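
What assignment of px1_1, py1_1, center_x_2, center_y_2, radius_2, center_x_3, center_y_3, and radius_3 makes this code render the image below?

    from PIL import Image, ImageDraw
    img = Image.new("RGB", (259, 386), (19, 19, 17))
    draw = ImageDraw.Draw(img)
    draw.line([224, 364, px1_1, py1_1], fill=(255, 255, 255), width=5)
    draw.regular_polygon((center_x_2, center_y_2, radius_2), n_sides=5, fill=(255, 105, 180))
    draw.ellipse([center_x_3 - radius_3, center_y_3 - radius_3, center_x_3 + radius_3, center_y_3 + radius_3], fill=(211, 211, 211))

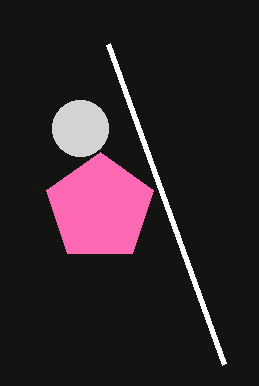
px1_1 = 108
py1_1 = 44
center_x_2 = 100
center_y_2 = 208
radius_2 = 56
center_x_3 = 80
center_y_3 = 128
radius_3 = 28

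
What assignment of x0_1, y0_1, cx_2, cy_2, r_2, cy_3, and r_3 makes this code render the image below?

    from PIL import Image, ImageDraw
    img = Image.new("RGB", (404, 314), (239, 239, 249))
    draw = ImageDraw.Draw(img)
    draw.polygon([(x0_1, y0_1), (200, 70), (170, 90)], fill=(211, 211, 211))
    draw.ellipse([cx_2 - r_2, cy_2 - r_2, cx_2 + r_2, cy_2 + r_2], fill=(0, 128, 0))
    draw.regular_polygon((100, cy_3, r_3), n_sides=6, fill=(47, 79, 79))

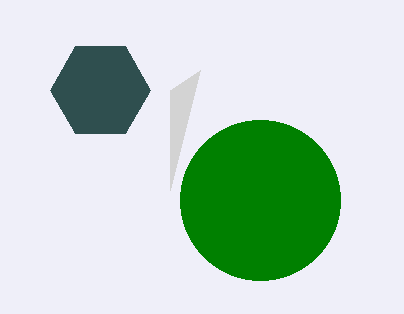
x0_1 = 170
y0_1 = 190
cx_2 = 260
cy_2 = 200
r_2 = 80
cy_3 = 90
r_3 = 50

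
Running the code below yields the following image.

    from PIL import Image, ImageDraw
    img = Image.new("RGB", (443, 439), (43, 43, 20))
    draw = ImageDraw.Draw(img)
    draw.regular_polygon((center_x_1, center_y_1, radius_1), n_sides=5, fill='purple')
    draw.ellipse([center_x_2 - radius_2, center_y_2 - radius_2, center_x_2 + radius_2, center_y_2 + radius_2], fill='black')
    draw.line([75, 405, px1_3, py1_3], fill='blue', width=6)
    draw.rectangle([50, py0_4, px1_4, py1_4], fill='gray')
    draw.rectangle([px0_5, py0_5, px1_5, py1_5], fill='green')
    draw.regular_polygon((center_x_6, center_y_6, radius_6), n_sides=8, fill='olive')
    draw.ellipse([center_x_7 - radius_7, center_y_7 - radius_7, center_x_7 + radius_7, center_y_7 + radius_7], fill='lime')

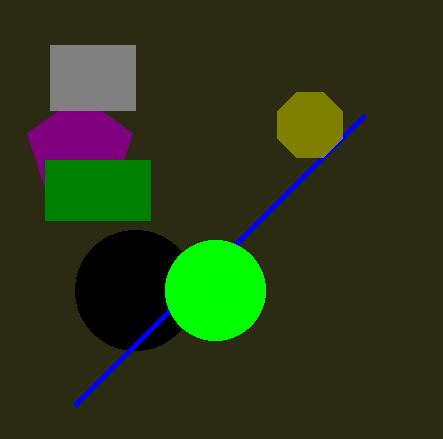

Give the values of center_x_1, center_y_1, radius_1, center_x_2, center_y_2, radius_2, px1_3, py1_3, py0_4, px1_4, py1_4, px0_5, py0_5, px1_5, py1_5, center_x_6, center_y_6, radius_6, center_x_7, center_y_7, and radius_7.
center_x_1 = 80; center_y_1 = 150; radius_1 = 55; center_x_2 = 135; center_y_2 = 290; radius_2 = 60; px1_3 = 365; py1_3 = 115; py0_4 = 45; px1_4 = 135; py1_4 = 110; px0_5 = 45; py0_5 = 160; px1_5 = 150; py1_5 = 220; center_x_6 = 310; center_y_6 = 125; radius_6 = 35; center_x_7 = 215; center_y_7 = 290; radius_7 = 50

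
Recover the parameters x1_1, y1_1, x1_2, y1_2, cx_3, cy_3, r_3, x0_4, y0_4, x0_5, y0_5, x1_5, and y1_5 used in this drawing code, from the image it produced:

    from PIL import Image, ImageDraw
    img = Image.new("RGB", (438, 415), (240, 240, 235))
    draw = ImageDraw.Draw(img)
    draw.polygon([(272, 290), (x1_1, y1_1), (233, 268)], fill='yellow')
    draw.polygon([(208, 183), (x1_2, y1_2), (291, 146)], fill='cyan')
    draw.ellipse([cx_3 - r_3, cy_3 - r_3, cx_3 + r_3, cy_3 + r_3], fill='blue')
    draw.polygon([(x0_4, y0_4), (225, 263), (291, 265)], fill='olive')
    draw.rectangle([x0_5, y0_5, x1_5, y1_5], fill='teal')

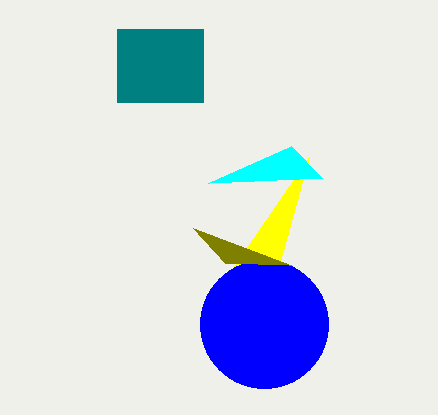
x1_1 = 309; y1_1 = 157; x1_2 = 322; y1_2 = 178; cx_3 = 264; cy_3 = 324; r_3 = 64; x0_4 = 193; y0_4 = 228; x0_5 = 117; y0_5 = 29; x1_5 = 203; y1_5 = 102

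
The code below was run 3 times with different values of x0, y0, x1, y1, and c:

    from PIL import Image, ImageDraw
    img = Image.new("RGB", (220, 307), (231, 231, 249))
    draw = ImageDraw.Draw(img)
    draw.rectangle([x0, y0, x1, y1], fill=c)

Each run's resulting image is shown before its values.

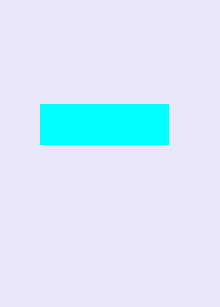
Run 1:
x0 = 40
y0 = 104
x1 = 168
y1 = 144
c = 'cyan'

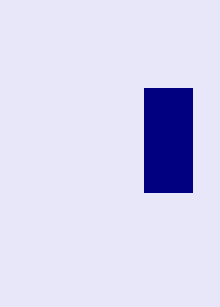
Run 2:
x0 = 144, y0 = 88, x1 = 192, y1 = 192, c = 'navy'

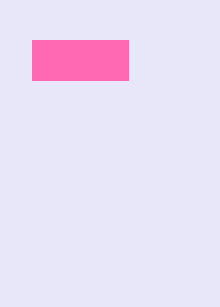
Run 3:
x0 = 32; y0 = 40; x1 = 128; y1 = 80; c = 'hotpink'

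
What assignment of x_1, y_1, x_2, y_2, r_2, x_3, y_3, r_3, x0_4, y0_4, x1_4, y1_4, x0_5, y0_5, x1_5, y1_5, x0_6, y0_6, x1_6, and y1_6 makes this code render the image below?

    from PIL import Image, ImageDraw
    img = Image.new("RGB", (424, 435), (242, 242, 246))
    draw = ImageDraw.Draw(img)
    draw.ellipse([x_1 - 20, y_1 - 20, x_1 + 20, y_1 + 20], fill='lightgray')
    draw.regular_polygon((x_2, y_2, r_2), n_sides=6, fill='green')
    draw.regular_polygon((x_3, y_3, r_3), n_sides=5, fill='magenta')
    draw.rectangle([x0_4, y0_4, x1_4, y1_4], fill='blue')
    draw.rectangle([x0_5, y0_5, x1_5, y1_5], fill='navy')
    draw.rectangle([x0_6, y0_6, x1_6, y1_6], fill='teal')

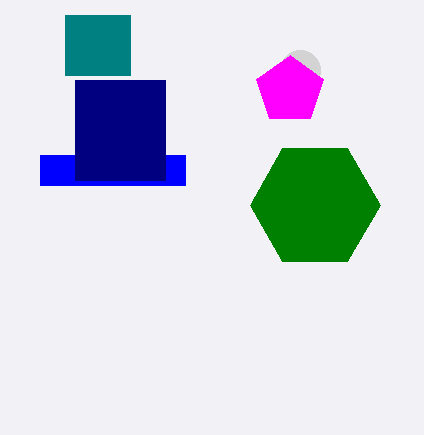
x_1 = 300
y_1 = 70
x_2 = 315
y_2 = 205
r_2 = 65
x_3 = 290
y_3 = 90
r_3 = 35
x0_4 = 40
y0_4 = 155
x1_4 = 185
y1_4 = 185
x0_5 = 75
y0_5 = 80
x1_5 = 165
y1_5 = 180
x0_6 = 65
y0_6 = 15
x1_6 = 130
y1_6 = 75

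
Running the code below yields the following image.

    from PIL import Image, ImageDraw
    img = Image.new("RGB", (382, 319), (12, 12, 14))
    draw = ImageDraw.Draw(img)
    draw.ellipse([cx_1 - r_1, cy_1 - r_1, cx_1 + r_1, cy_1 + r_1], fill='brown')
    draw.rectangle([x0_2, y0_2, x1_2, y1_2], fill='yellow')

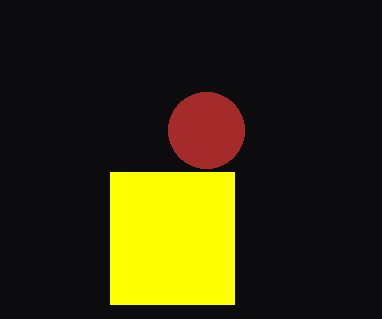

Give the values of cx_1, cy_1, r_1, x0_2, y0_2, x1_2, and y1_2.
cx_1 = 206
cy_1 = 130
r_1 = 38
x0_2 = 110
y0_2 = 172
x1_2 = 234
y1_2 = 304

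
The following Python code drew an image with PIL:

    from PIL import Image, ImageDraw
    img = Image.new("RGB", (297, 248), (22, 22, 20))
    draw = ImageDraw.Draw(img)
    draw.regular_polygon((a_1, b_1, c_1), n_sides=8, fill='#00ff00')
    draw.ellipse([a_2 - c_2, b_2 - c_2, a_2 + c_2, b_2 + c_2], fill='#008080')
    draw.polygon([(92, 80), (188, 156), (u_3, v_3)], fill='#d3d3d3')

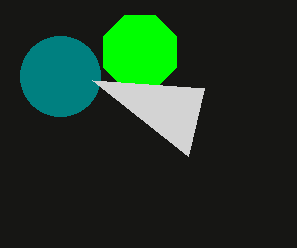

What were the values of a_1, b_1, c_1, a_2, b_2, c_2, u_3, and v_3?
a_1 = 140, b_1 = 52, c_1 = 40, a_2 = 60, b_2 = 76, c_2 = 40, u_3 = 204, v_3 = 88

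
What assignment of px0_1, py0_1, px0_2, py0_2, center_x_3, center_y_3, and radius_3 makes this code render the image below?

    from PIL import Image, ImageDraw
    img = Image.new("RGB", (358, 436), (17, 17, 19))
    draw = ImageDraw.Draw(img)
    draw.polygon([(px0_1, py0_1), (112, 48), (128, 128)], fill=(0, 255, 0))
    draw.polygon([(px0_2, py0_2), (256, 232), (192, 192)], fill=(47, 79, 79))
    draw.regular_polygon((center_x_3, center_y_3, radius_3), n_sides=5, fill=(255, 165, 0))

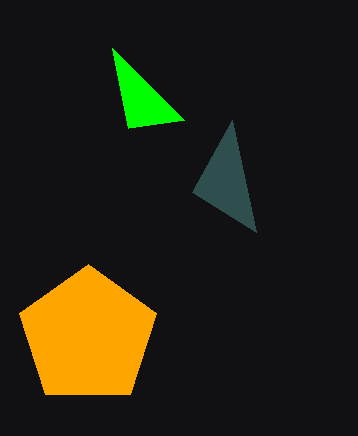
px0_1 = 184, py0_1 = 120, px0_2 = 232, py0_2 = 120, center_x_3 = 88, center_y_3 = 336, radius_3 = 72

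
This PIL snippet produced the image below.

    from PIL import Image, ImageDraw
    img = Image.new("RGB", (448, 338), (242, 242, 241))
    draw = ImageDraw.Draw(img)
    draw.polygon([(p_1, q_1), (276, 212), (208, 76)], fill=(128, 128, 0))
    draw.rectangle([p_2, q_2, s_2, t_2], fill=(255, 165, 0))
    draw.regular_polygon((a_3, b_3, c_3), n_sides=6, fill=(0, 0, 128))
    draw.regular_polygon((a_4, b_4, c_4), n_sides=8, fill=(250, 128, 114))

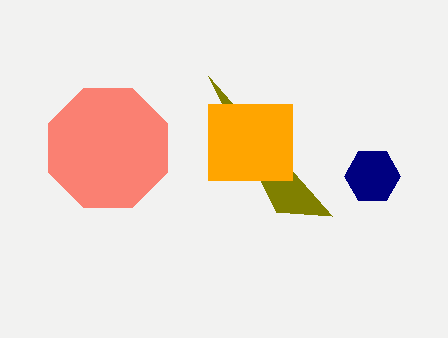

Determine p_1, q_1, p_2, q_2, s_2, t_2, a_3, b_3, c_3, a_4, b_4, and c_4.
p_1 = 332, q_1 = 216, p_2 = 208, q_2 = 104, s_2 = 292, t_2 = 180, a_3 = 372, b_3 = 176, c_3 = 28, a_4 = 108, b_4 = 148, c_4 = 64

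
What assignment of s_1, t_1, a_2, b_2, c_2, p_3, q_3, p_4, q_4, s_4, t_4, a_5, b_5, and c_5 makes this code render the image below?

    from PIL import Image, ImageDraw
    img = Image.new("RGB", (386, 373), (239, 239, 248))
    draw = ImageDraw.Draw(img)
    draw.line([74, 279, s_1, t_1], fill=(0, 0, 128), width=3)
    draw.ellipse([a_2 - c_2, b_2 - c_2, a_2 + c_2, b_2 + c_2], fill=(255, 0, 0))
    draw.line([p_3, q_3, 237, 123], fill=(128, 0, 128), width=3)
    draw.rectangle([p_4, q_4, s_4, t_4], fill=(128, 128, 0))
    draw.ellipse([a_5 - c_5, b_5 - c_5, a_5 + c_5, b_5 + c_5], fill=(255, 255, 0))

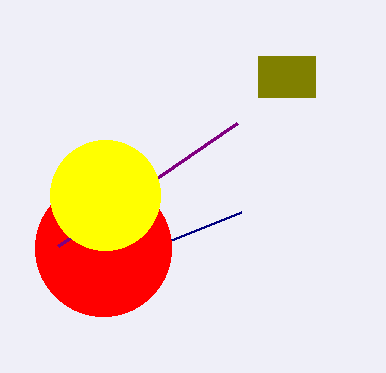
s_1 = 241; t_1 = 212; a_2 = 103; b_2 = 248; c_2 = 68; p_3 = 58; q_3 = 246; p_4 = 258; q_4 = 56; s_4 = 315; t_4 = 97; a_5 = 105; b_5 = 195; c_5 = 55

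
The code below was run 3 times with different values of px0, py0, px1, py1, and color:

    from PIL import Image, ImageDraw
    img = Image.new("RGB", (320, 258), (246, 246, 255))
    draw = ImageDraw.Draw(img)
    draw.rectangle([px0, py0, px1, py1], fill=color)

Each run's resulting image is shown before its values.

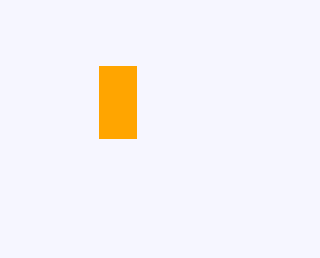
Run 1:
px0 = 99; py0 = 66; px1 = 136; py1 = 138; color = 'orange'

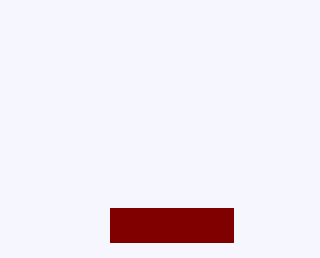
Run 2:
px0 = 110
py0 = 208
px1 = 233
py1 = 242
color = 'maroon'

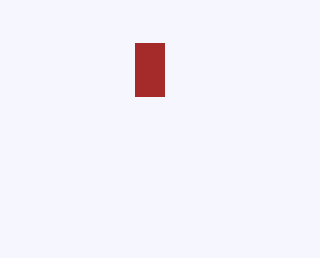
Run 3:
px0 = 135; py0 = 43; px1 = 164; py1 = 96; color = 'brown'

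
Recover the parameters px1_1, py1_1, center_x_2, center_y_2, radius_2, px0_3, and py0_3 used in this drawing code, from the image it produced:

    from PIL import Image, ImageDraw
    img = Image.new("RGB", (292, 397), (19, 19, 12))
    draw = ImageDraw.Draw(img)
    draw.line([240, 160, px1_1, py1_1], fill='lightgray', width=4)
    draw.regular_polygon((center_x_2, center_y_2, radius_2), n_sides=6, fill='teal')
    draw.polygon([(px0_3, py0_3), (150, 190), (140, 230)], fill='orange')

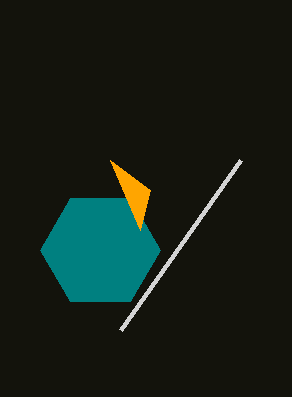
px1_1 = 120
py1_1 = 330
center_x_2 = 100
center_y_2 = 250
radius_2 = 60
px0_3 = 110
py0_3 = 160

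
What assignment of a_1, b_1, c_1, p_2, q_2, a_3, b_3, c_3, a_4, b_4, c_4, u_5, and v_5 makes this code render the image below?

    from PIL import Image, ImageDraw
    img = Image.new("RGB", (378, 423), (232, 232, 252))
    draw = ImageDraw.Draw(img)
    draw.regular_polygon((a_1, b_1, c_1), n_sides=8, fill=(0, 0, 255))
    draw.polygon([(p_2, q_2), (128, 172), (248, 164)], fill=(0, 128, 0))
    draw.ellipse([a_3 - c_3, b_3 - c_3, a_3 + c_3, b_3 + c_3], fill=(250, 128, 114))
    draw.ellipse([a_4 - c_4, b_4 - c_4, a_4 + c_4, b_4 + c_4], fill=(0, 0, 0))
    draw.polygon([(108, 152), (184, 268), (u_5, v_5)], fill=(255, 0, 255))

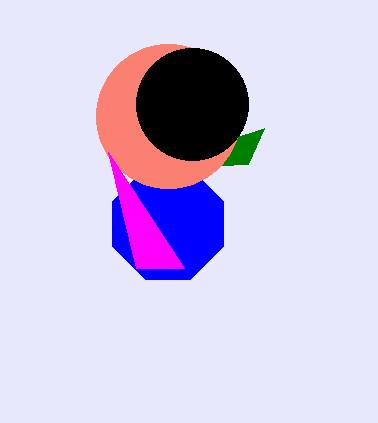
a_1 = 168
b_1 = 224
c_1 = 60
p_2 = 264
q_2 = 128
a_3 = 168
b_3 = 116
c_3 = 72
a_4 = 192
b_4 = 104
c_4 = 56
u_5 = 136
v_5 = 268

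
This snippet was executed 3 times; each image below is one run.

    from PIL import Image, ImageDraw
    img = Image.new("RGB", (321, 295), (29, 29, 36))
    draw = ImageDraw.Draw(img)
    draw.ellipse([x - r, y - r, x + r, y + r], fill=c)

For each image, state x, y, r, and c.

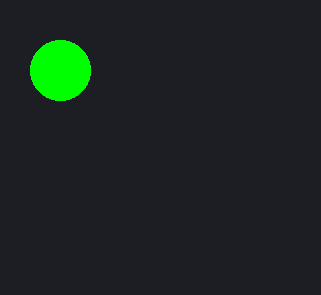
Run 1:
x = 60
y = 70
r = 30
c = 'lime'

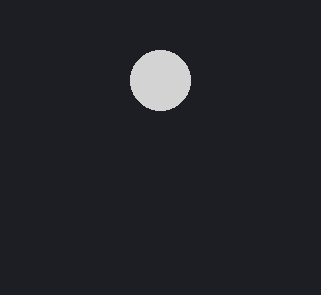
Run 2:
x = 160; y = 80; r = 30; c = 'lightgray'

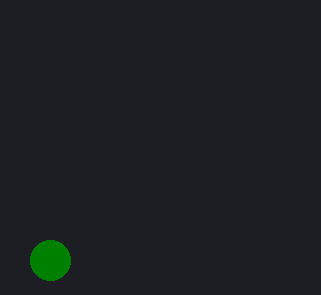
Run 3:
x = 50, y = 260, r = 20, c = 'green'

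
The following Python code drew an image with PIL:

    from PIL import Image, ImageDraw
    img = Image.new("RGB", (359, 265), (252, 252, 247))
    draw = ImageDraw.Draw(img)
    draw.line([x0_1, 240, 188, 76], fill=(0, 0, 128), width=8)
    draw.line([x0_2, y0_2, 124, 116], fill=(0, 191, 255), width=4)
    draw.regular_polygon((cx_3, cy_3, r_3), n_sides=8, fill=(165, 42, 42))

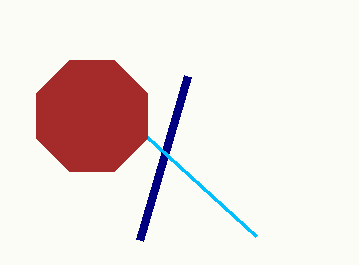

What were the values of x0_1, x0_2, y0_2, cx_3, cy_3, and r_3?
x0_1 = 140
x0_2 = 256
y0_2 = 236
cx_3 = 92
cy_3 = 116
r_3 = 60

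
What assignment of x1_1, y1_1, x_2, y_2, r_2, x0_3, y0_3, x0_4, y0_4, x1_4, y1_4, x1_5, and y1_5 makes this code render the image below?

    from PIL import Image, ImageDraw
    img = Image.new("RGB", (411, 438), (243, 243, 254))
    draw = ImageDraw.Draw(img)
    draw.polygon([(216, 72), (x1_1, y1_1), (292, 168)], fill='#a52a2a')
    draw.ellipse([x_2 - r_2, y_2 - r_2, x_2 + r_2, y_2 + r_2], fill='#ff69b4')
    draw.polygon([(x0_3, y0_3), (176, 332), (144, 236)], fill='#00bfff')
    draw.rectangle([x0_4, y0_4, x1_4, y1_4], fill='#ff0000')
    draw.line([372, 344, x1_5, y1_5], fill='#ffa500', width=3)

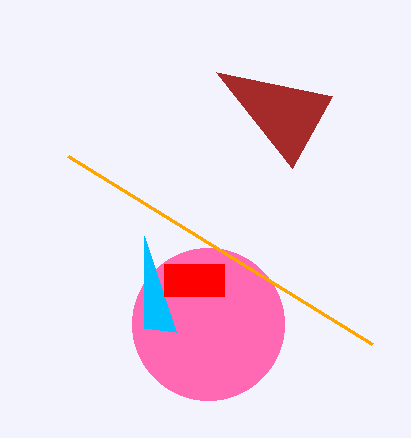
x1_1 = 332
y1_1 = 96
x_2 = 208
y_2 = 324
r_2 = 76
x0_3 = 144
y0_3 = 328
x0_4 = 164
y0_4 = 264
x1_4 = 224
y1_4 = 296
x1_5 = 68
y1_5 = 156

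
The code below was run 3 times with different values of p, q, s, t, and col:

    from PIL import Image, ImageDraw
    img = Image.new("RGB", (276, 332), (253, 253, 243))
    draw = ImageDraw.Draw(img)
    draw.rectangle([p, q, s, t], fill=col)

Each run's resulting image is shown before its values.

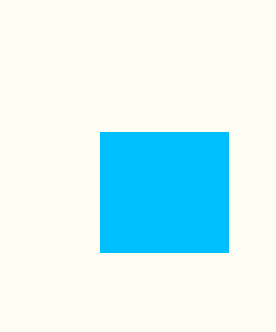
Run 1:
p = 100
q = 132
s = 228
t = 252
col = 'deepskyblue'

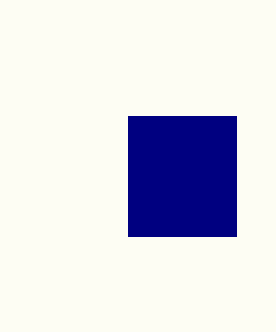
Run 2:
p = 128; q = 116; s = 236; t = 236; col = 'navy'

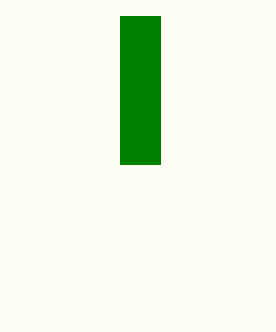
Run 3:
p = 120, q = 16, s = 160, t = 164, col = 'green'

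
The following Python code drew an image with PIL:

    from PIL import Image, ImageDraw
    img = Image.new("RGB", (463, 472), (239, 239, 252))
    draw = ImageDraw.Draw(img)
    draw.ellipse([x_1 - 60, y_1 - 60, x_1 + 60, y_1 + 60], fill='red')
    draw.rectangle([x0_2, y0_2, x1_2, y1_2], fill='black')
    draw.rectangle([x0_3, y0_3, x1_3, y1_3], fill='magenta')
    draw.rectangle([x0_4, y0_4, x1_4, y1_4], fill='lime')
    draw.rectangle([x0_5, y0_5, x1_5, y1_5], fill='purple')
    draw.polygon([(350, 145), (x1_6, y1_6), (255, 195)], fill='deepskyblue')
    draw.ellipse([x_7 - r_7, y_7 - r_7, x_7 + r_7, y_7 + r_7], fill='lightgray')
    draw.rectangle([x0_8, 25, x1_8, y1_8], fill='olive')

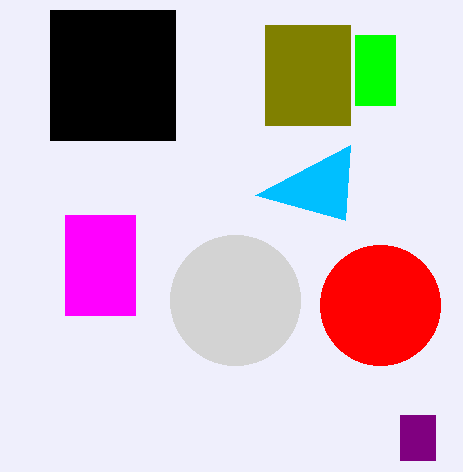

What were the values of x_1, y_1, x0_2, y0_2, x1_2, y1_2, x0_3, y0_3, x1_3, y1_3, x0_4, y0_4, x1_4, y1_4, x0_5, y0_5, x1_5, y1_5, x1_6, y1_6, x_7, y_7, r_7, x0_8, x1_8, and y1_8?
x_1 = 380; y_1 = 305; x0_2 = 50; y0_2 = 10; x1_2 = 175; y1_2 = 140; x0_3 = 65; y0_3 = 215; x1_3 = 135; y1_3 = 315; x0_4 = 355; y0_4 = 35; x1_4 = 395; y1_4 = 105; x0_5 = 400; y0_5 = 415; x1_5 = 435; y1_5 = 460; x1_6 = 345; y1_6 = 220; x_7 = 235; y_7 = 300; r_7 = 65; x0_8 = 265; x1_8 = 350; y1_8 = 125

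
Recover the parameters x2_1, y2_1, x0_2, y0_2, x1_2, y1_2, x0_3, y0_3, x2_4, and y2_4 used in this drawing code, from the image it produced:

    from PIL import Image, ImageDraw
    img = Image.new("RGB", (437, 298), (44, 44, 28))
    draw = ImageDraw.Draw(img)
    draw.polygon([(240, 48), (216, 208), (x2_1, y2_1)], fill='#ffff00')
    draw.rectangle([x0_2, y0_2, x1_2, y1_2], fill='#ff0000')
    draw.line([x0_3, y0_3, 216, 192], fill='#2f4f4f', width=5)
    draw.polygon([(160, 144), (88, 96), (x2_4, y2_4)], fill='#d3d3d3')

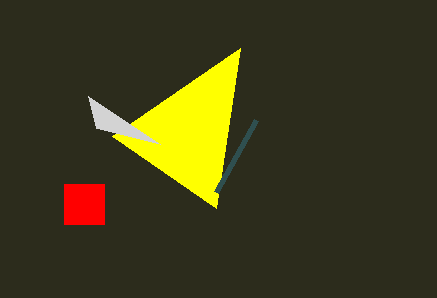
x2_1 = 112; y2_1 = 136; x0_2 = 64; y0_2 = 184; x1_2 = 104; y1_2 = 224; x0_3 = 256; y0_3 = 120; x2_4 = 96; y2_4 = 128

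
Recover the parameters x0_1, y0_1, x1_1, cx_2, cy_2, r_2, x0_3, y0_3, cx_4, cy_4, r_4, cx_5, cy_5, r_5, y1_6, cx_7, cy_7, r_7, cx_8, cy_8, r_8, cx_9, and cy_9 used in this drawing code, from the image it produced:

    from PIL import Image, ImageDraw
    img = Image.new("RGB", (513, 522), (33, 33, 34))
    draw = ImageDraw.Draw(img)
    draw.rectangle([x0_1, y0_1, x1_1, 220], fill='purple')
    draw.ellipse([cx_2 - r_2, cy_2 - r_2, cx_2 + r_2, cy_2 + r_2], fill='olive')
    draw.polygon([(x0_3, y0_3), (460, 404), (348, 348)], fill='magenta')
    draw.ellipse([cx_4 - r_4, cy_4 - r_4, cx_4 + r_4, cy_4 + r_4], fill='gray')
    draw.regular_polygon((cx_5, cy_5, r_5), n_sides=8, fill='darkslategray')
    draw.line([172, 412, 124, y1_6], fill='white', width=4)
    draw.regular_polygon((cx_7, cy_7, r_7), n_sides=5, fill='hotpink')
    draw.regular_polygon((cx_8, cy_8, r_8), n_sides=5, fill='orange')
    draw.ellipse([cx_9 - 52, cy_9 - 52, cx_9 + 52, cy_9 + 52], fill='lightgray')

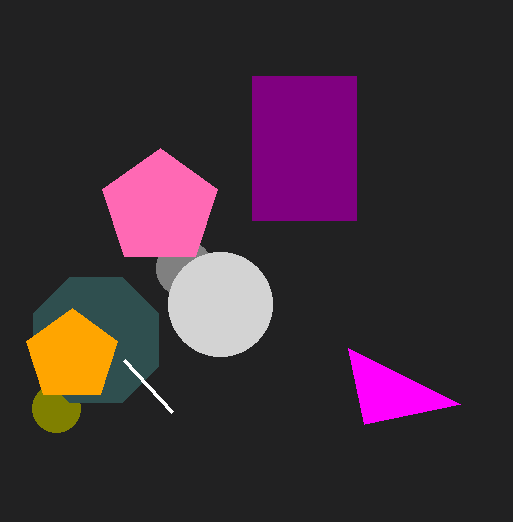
x0_1 = 252, y0_1 = 76, x1_1 = 356, cx_2 = 56, cy_2 = 408, r_2 = 24, x0_3 = 364, y0_3 = 424, cx_4 = 184, cy_4 = 268, r_4 = 28, cx_5 = 96, cy_5 = 340, r_5 = 68, y1_6 = 360, cx_7 = 160, cy_7 = 208, r_7 = 60, cx_8 = 72, cy_8 = 356, r_8 = 48, cx_9 = 220, cy_9 = 304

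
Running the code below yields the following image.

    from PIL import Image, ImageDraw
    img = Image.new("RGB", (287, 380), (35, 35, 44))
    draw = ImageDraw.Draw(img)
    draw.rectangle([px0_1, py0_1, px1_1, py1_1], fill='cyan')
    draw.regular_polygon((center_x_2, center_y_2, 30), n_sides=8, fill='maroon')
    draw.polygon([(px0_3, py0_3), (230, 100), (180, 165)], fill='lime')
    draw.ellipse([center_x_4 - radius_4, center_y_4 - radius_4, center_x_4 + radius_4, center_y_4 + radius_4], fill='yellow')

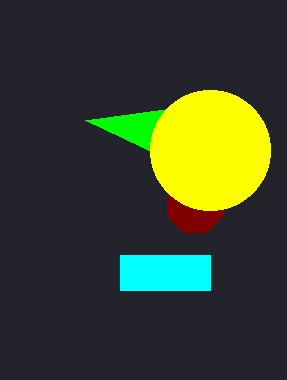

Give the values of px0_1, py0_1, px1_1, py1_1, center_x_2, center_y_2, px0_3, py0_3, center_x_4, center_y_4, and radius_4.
px0_1 = 120; py0_1 = 255; px1_1 = 210; py1_1 = 290; center_x_2 = 195; center_y_2 = 205; px0_3 = 85; py0_3 = 120; center_x_4 = 210; center_y_4 = 150; radius_4 = 60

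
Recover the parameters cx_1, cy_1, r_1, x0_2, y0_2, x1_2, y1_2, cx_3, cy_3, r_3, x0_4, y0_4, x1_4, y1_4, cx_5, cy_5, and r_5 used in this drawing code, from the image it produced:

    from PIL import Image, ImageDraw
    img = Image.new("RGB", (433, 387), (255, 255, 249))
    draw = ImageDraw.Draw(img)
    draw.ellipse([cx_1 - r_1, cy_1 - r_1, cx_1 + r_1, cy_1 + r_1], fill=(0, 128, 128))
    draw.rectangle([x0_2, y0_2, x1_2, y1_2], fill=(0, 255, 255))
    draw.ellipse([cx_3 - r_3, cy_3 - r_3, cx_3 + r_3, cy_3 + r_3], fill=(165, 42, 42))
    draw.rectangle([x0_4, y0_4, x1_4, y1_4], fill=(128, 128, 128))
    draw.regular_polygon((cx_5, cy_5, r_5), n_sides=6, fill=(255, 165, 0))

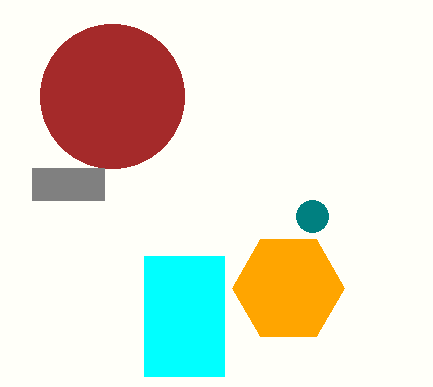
cx_1 = 312
cy_1 = 216
r_1 = 16
x0_2 = 144
y0_2 = 256
x1_2 = 224
y1_2 = 376
cx_3 = 112
cy_3 = 96
r_3 = 72
x0_4 = 32
y0_4 = 168
x1_4 = 104
y1_4 = 200
cx_5 = 288
cy_5 = 288
r_5 = 56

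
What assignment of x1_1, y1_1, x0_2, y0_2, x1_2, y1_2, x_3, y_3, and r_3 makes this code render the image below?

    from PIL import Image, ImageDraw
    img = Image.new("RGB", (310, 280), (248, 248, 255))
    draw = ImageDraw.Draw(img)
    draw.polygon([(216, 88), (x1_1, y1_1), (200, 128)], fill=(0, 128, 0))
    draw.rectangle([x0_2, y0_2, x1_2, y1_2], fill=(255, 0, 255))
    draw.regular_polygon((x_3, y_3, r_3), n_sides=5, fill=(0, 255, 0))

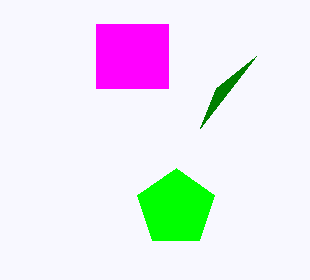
x1_1 = 256; y1_1 = 56; x0_2 = 96; y0_2 = 24; x1_2 = 168; y1_2 = 88; x_3 = 176; y_3 = 208; r_3 = 40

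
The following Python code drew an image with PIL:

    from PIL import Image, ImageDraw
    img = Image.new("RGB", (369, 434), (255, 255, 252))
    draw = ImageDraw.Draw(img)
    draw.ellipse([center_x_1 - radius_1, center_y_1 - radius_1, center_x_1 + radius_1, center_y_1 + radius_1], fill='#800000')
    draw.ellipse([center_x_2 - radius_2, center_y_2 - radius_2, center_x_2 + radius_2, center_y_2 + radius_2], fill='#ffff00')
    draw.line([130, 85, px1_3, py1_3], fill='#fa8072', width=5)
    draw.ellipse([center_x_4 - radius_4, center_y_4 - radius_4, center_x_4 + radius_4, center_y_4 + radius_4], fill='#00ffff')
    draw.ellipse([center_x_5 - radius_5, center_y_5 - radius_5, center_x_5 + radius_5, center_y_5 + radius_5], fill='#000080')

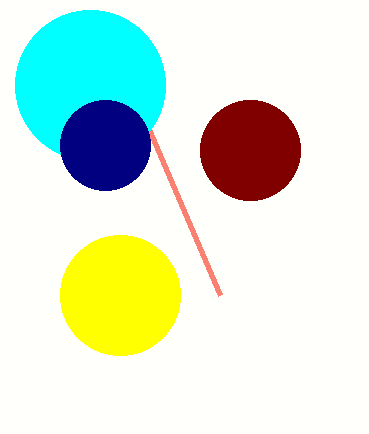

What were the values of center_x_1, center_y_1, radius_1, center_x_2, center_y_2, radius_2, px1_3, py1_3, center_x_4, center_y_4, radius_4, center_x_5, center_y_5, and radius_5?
center_x_1 = 250; center_y_1 = 150; radius_1 = 50; center_x_2 = 120; center_y_2 = 295; radius_2 = 60; px1_3 = 220; py1_3 = 295; center_x_4 = 90; center_y_4 = 85; radius_4 = 75; center_x_5 = 105; center_y_5 = 145; radius_5 = 45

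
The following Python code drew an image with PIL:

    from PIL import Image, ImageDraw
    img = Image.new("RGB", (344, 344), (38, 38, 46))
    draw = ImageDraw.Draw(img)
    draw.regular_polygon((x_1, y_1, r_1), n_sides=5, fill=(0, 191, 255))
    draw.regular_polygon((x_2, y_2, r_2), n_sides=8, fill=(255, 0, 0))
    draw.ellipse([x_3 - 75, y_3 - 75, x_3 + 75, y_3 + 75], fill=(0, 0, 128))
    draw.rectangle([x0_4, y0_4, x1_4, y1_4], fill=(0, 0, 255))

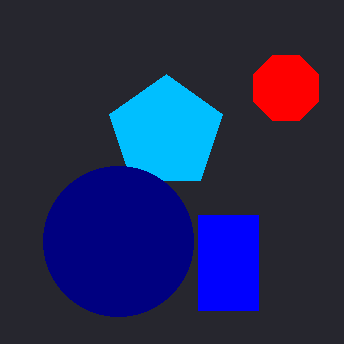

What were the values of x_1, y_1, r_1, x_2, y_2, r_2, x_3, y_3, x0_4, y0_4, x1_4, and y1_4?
x_1 = 166; y_1 = 133; r_1 = 59; x_2 = 286; y_2 = 88; r_2 = 35; x_3 = 118; y_3 = 241; x0_4 = 198; y0_4 = 215; x1_4 = 258; y1_4 = 310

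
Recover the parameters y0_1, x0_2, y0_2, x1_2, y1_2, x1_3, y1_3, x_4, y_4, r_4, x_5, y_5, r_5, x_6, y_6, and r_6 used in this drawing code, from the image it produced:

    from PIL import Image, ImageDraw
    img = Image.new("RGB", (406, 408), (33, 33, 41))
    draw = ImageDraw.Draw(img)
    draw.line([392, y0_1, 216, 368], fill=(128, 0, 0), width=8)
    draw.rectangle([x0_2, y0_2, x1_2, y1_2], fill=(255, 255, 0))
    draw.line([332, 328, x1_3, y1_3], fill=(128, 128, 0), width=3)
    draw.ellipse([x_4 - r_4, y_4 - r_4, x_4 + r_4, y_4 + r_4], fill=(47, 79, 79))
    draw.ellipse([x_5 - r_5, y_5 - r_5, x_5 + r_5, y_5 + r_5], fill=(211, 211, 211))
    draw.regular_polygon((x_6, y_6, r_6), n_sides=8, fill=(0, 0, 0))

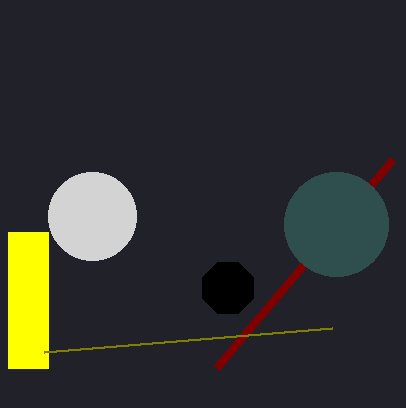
y0_1 = 160, x0_2 = 8, y0_2 = 232, x1_2 = 48, y1_2 = 368, x1_3 = 44, y1_3 = 352, x_4 = 336, y_4 = 224, r_4 = 52, x_5 = 92, y_5 = 216, r_5 = 44, x_6 = 228, y_6 = 288, r_6 = 28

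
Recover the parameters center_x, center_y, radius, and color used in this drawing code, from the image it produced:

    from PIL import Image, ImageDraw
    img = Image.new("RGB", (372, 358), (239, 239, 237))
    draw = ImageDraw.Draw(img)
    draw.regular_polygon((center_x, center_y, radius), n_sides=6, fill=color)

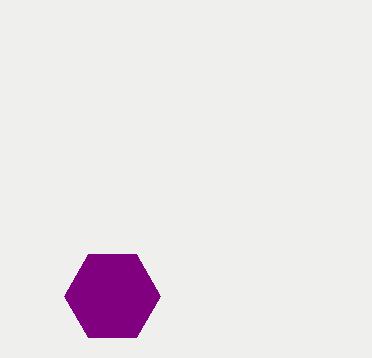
center_x = 112; center_y = 296; radius = 48; color = 'purple'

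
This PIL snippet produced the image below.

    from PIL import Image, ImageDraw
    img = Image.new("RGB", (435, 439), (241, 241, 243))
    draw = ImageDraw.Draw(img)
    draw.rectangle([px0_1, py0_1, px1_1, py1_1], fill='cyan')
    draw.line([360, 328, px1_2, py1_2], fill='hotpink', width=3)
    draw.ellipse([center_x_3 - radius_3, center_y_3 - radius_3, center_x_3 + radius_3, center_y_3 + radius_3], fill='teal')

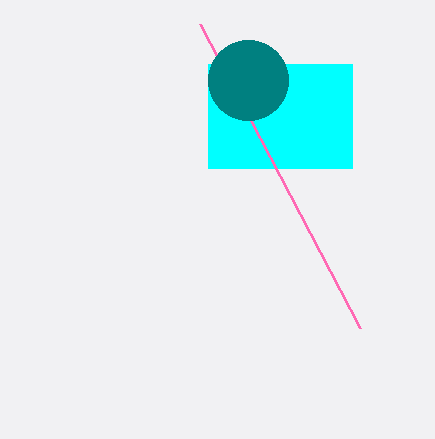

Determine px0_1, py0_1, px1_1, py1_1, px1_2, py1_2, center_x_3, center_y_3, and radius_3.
px0_1 = 208, py0_1 = 64, px1_1 = 352, py1_1 = 168, px1_2 = 200, py1_2 = 24, center_x_3 = 248, center_y_3 = 80, radius_3 = 40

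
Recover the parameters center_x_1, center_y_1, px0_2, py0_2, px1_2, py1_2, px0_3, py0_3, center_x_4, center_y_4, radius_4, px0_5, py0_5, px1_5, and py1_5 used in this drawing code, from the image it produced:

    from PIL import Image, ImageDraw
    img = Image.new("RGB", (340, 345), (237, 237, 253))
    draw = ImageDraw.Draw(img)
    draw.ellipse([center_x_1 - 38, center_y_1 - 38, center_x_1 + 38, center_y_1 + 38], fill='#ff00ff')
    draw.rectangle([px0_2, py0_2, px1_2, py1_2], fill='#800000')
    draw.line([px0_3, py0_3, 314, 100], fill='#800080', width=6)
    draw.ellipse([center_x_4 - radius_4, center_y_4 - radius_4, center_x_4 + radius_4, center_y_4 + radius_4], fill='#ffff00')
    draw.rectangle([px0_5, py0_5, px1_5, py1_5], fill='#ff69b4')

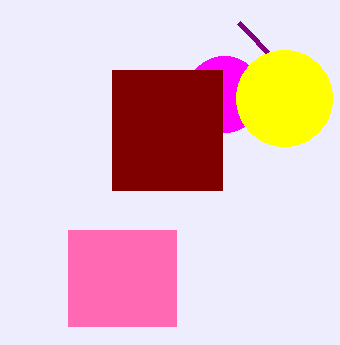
center_x_1 = 224
center_y_1 = 94
px0_2 = 112
py0_2 = 70
px1_2 = 222
py1_2 = 190
px0_3 = 238
py0_3 = 22
center_x_4 = 284
center_y_4 = 98
radius_4 = 48
px0_5 = 68
py0_5 = 230
px1_5 = 176
py1_5 = 326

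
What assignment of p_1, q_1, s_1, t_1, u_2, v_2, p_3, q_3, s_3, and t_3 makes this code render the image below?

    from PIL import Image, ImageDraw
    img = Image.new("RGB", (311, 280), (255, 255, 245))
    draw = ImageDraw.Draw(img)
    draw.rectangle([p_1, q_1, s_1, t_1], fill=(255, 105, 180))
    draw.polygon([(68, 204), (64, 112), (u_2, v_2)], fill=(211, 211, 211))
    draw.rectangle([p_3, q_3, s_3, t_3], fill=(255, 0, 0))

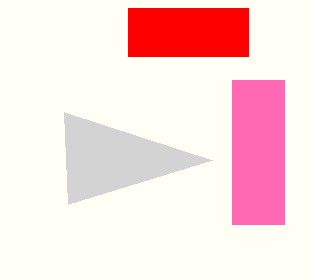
p_1 = 232, q_1 = 80, s_1 = 284, t_1 = 224, u_2 = 212, v_2 = 160, p_3 = 128, q_3 = 8, s_3 = 248, t_3 = 56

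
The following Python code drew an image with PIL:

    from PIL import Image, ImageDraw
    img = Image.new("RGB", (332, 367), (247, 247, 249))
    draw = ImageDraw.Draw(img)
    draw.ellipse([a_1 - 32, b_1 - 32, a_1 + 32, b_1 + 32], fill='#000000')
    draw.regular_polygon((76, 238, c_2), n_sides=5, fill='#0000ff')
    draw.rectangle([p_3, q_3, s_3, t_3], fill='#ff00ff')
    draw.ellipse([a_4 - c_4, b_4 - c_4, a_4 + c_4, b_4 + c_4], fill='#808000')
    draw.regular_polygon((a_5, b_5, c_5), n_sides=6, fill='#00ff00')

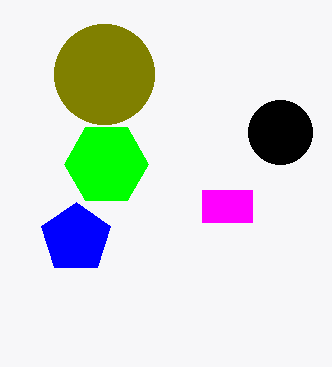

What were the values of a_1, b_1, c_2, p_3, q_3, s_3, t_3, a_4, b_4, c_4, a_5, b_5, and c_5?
a_1 = 280, b_1 = 132, c_2 = 36, p_3 = 202, q_3 = 190, s_3 = 252, t_3 = 222, a_4 = 104, b_4 = 74, c_4 = 50, a_5 = 106, b_5 = 164, c_5 = 42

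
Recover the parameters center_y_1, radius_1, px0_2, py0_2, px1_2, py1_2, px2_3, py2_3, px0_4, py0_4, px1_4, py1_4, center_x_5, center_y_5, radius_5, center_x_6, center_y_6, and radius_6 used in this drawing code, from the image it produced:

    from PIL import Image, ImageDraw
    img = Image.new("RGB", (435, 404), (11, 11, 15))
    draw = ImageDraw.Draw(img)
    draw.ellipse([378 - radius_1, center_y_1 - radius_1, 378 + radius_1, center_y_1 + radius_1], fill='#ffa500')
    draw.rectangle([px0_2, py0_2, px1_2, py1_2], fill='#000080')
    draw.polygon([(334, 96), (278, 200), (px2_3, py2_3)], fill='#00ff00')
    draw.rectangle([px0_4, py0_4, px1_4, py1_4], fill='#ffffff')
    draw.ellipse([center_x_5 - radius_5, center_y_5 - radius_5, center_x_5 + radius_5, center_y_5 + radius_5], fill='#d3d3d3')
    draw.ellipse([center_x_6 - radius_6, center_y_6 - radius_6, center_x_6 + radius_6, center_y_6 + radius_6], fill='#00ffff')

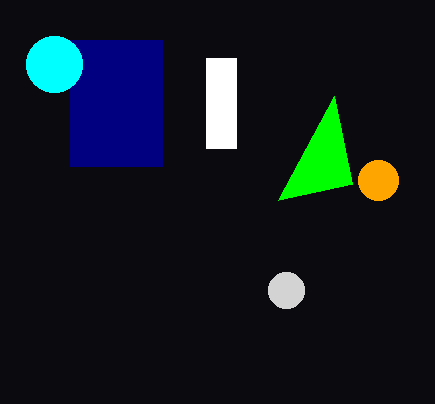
center_y_1 = 180; radius_1 = 20; px0_2 = 70; py0_2 = 40; px1_2 = 162; py1_2 = 166; px2_3 = 352; py2_3 = 184; px0_4 = 206; py0_4 = 58; px1_4 = 236; py1_4 = 148; center_x_5 = 286; center_y_5 = 290; radius_5 = 18; center_x_6 = 54; center_y_6 = 64; radius_6 = 28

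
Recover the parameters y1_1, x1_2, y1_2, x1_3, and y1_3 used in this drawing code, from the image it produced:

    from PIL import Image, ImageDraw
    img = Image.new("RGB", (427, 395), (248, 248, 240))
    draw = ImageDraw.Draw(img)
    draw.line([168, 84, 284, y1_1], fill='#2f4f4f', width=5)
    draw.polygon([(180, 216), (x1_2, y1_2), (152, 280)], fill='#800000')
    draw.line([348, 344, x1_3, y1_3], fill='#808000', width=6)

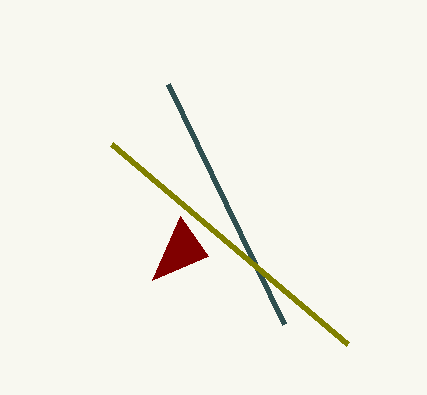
y1_1 = 324, x1_2 = 208, y1_2 = 256, x1_3 = 112, y1_3 = 144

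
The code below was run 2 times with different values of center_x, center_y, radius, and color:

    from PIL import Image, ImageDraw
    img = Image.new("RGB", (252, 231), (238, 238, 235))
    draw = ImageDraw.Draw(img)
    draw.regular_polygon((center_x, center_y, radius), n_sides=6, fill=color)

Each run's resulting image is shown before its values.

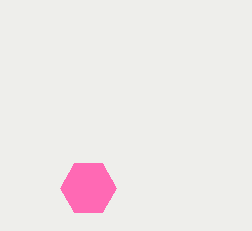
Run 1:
center_x = 88
center_y = 188
radius = 28
color = 'hotpink'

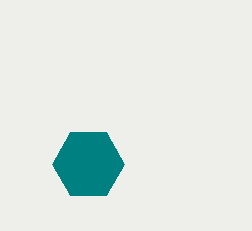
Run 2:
center_x = 88; center_y = 164; radius = 36; color = 'teal'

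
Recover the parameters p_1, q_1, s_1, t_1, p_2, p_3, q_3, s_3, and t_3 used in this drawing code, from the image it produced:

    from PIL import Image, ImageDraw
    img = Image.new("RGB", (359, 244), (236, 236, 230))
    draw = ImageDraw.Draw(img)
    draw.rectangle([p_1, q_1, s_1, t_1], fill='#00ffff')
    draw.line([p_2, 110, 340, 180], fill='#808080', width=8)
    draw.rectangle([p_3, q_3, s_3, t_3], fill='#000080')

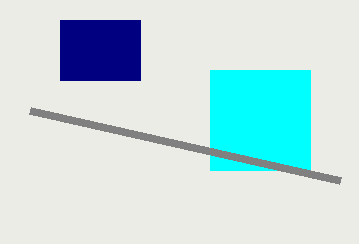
p_1 = 210; q_1 = 70; s_1 = 310; t_1 = 170; p_2 = 30; p_3 = 60; q_3 = 20; s_3 = 140; t_3 = 80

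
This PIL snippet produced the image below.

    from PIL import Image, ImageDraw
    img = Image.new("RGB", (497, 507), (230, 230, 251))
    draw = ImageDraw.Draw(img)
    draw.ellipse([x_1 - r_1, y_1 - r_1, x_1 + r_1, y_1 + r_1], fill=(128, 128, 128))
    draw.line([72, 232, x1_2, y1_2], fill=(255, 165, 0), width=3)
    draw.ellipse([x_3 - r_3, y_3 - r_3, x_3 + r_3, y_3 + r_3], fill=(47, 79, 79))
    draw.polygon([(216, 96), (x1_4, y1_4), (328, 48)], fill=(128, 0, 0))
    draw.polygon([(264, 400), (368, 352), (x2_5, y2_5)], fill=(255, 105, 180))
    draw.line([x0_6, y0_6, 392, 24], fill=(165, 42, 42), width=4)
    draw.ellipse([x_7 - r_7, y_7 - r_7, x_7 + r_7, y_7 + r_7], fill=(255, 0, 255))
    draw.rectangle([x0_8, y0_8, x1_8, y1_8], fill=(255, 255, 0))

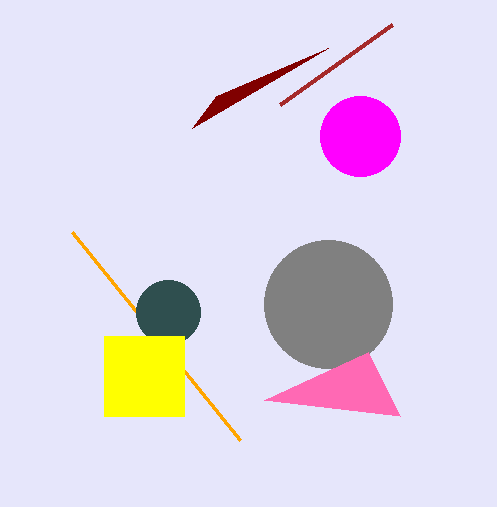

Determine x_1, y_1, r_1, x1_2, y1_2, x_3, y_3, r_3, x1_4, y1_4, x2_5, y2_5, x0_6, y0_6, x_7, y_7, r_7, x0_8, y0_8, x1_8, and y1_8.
x_1 = 328, y_1 = 304, r_1 = 64, x1_2 = 240, y1_2 = 440, x_3 = 168, y_3 = 312, r_3 = 32, x1_4 = 192, y1_4 = 128, x2_5 = 400, y2_5 = 416, x0_6 = 280, y0_6 = 104, x_7 = 360, y_7 = 136, r_7 = 40, x0_8 = 104, y0_8 = 336, x1_8 = 184, y1_8 = 416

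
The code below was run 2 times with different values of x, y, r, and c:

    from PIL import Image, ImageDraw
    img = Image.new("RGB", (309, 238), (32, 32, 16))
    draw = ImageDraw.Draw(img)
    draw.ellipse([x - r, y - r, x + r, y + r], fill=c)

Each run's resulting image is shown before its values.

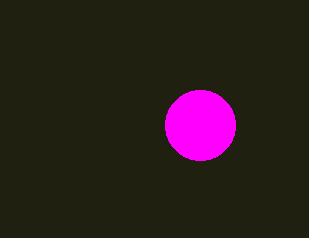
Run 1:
x = 200, y = 125, r = 35, c = 'magenta'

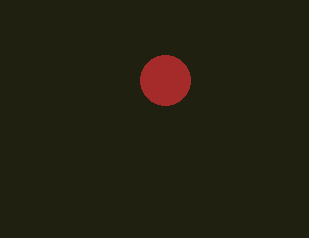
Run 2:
x = 165
y = 80
r = 25
c = 'brown'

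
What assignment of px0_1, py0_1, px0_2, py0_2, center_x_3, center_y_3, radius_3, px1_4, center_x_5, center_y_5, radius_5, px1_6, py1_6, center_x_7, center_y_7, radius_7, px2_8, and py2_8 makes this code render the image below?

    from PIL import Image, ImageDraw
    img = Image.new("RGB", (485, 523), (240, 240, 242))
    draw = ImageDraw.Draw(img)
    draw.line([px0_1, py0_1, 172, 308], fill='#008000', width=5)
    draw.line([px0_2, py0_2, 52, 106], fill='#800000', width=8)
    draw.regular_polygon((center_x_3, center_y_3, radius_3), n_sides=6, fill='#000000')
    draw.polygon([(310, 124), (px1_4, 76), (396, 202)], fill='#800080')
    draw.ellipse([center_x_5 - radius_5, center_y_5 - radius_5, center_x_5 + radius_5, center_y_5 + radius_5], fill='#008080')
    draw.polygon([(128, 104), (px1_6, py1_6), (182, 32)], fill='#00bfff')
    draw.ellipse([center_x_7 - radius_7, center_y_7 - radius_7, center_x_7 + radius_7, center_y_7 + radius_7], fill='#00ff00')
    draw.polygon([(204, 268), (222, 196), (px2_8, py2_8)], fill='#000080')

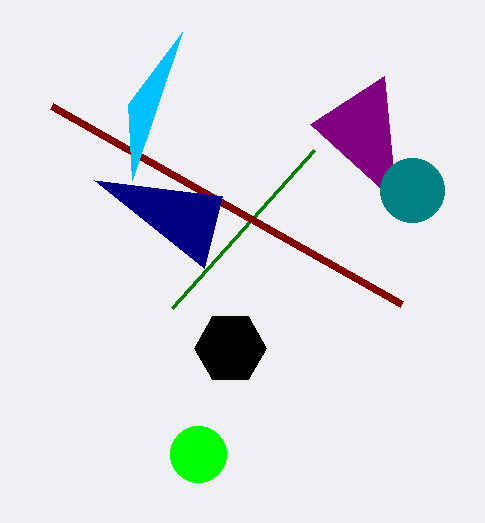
px0_1 = 314, py0_1 = 150, px0_2 = 402, py0_2 = 304, center_x_3 = 230, center_y_3 = 348, radius_3 = 36, px1_4 = 384, center_x_5 = 412, center_y_5 = 190, radius_5 = 32, px1_6 = 132, py1_6 = 180, center_x_7 = 198, center_y_7 = 454, radius_7 = 28, px2_8 = 94, py2_8 = 180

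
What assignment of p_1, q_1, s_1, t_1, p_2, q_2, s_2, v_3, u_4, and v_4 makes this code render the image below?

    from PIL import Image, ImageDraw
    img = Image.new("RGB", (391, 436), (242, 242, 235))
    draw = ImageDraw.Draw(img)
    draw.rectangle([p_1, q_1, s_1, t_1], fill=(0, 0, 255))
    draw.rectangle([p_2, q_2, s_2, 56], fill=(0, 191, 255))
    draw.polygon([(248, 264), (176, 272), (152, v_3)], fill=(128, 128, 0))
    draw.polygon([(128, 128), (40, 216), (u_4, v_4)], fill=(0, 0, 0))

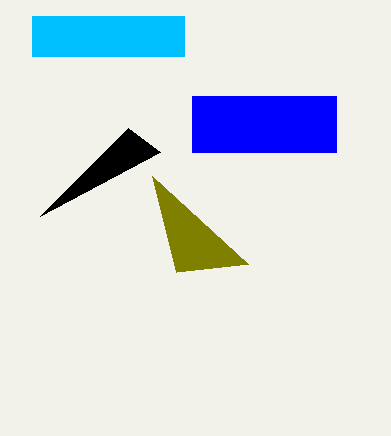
p_1 = 192; q_1 = 96; s_1 = 336; t_1 = 152; p_2 = 32; q_2 = 16; s_2 = 184; v_3 = 176; u_4 = 160; v_4 = 152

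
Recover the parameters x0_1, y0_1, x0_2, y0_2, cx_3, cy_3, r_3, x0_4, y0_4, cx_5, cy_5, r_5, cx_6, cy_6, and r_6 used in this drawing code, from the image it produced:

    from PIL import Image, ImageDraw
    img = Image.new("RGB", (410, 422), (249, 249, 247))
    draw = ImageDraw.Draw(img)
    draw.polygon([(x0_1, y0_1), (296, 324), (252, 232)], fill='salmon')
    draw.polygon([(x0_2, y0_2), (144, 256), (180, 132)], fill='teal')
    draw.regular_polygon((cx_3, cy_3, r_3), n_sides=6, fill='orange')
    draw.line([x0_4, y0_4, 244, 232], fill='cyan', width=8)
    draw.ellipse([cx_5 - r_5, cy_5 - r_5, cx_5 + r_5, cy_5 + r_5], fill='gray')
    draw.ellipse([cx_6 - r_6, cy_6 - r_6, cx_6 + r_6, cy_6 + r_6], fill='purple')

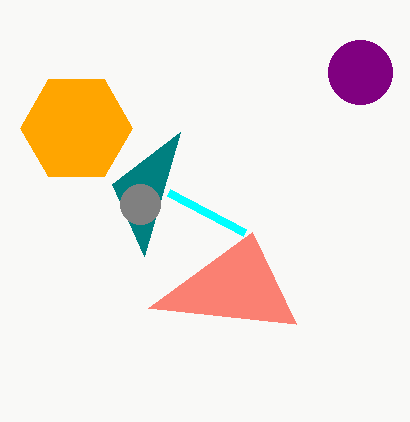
x0_1 = 148
y0_1 = 308
x0_2 = 112
y0_2 = 184
cx_3 = 76
cy_3 = 128
r_3 = 56
x0_4 = 168
y0_4 = 192
cx_5 = 140
cy_5 = 204
r_5 = 20
cx_6 = 360
cy_6 = 72
r_6 = 32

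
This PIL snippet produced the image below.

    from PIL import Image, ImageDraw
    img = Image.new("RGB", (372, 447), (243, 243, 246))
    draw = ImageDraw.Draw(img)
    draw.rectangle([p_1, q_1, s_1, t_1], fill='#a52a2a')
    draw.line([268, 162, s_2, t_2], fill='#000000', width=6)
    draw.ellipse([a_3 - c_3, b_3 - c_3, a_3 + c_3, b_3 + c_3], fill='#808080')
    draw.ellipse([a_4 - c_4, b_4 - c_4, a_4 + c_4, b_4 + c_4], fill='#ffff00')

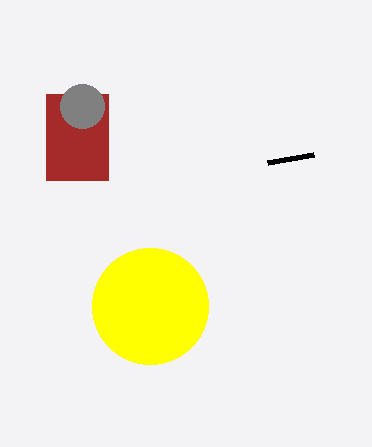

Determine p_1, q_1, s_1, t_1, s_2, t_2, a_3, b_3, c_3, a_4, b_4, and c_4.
p_1 = 46
q_1 = 94
s_1 = 108
t_1 = 180
s_2 = 314
t_2 = 154
a_3 = 82
b_3 = 106
c_3 = 22
a_4 = 150
b_4 = 306
c_4 = 58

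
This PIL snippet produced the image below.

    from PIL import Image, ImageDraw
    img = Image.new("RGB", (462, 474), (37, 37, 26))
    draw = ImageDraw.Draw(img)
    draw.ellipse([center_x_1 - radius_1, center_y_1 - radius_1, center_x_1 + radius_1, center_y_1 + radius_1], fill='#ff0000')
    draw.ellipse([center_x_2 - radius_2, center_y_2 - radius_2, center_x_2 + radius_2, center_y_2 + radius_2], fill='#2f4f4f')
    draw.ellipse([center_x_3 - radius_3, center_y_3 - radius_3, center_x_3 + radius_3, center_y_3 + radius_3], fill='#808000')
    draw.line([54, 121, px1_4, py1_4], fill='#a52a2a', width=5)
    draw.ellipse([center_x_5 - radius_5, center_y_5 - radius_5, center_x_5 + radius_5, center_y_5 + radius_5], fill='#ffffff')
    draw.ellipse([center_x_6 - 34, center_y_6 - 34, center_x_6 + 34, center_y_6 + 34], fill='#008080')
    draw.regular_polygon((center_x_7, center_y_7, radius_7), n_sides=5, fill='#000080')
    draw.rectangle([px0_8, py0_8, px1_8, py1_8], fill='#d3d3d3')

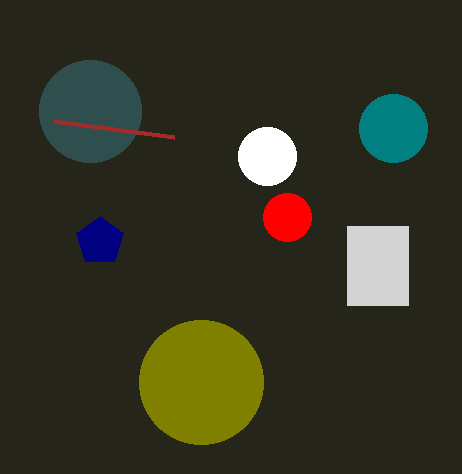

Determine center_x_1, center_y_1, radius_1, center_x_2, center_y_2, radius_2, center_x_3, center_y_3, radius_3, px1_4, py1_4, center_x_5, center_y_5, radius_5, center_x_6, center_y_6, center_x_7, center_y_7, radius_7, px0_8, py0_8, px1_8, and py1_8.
center_x_1 = 287, center_y_1 = 217, radius_1 = 24, center_x_2 = 90, center_y_2 = 111, radius_2 = 51, center_x_3 = 201, center_y_3 = 382, radius_3 = 62, px1_4 = 174, py1_4 = 137, center_x_5 = 267, center_y_5 = 156, radius_5 = 29, center_x_6 = 393, center_y_6 = 128, center_x_7 = 100, center_y_7 = 241, radius_7 = 25, px0_8 = 347, py0_8 = 226, px1_8 = 408, py1_8 = 305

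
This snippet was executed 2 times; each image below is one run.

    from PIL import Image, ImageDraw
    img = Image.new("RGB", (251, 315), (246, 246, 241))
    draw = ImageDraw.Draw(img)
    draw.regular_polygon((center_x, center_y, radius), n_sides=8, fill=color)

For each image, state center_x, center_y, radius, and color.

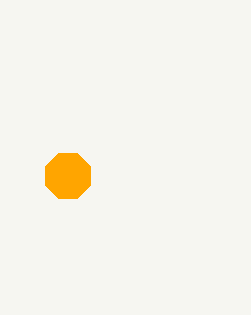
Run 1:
center_x = 68
center_y = 176
radius = 24
color = 'orange'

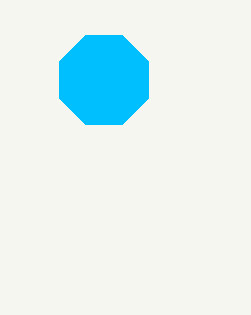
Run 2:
center_x = 104; center_y = 80; radius = 48; color = 'deepskyblue'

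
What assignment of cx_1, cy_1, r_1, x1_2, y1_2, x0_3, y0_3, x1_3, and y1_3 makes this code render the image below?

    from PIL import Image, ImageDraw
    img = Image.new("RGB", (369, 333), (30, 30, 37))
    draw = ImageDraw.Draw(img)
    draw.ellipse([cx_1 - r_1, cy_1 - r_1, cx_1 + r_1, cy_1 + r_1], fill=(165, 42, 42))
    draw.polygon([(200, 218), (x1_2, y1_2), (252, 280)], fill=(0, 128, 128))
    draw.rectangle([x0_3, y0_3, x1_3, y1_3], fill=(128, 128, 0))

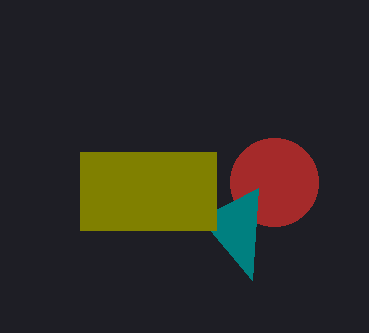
cx_1 = 274; cy_1 = 182; r_1 = 44; x1_2 = 258; y1_2 = 188; x0_3 = 80; y0_3 = 152; x1_3 = 216; y1_3 = 230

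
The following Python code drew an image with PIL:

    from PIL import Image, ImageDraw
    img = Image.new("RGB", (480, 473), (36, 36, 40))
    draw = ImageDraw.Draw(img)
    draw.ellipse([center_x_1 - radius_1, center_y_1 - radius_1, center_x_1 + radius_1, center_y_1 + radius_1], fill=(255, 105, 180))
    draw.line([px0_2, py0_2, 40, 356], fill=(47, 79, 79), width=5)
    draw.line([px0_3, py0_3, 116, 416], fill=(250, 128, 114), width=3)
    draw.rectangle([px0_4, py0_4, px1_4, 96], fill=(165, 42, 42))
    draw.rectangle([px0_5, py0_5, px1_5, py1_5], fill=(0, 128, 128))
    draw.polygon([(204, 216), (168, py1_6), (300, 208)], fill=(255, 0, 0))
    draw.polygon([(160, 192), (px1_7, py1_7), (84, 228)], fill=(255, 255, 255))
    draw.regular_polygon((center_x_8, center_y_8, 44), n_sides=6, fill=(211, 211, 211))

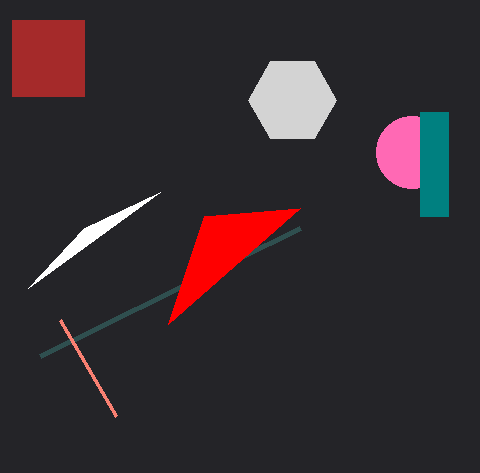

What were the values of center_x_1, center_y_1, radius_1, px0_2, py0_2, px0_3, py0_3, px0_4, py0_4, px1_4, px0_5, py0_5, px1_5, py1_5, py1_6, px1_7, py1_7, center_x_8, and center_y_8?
center_x_1 = 412
center_y_1 = 152
radius_1 = 36
px0_2 = 300
py0_2 = 228
px0_3 = 60
py0_3 = 320
px0_4 = 12
py0_4 = 20
px1_4 = 84
px0_5 = 420
py0_5 = 112
px1_5 = 448
py1_5 = 216
py1_6 = 324
px1_7 = 28
py1_7 = 288
center_x_8 = 292
center_y_8 = 100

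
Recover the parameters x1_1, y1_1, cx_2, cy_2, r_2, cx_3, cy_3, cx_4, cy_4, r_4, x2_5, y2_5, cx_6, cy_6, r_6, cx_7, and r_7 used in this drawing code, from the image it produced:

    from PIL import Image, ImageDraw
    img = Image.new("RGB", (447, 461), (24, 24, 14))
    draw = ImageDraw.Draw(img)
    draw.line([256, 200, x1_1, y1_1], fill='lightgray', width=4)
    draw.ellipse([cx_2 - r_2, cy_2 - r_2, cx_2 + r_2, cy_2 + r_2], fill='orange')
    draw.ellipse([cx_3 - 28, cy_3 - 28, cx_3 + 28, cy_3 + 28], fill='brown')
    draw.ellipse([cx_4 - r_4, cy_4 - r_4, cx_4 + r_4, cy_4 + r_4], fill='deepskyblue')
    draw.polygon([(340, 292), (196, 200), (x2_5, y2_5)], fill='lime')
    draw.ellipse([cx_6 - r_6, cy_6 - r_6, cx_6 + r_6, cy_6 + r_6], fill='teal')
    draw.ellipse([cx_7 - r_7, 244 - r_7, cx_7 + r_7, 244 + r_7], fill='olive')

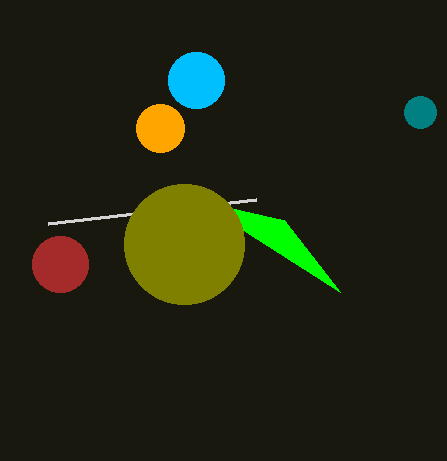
x1_1 = 48; y1_1 = 224; cx_2 = 160; cy_2 = 128; r_2 = 24; cx_3 = 60; cy_3 = 264; cx_4 = 196; cy_4 = 80; r_4 = 28; x2_5 = 284; y2_5 = 220; cx_6 = 420; cy_6 = 112; r_6 = 16; cx_7 = 184; r_7 = 60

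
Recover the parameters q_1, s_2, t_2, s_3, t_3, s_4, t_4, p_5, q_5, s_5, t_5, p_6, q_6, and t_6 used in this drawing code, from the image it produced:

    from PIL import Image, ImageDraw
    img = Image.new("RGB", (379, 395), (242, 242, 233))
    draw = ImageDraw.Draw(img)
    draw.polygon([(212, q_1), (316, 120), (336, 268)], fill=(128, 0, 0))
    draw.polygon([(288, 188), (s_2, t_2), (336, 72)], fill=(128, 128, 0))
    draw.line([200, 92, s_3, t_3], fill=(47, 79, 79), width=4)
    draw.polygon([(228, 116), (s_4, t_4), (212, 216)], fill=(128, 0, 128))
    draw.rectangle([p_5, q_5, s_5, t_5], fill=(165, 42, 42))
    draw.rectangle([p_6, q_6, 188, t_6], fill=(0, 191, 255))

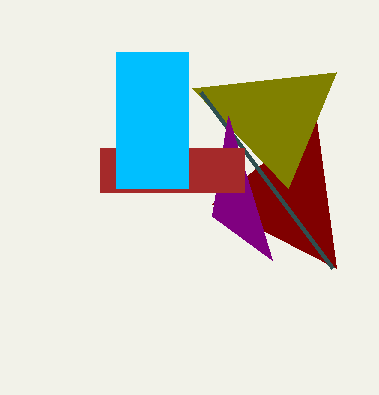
q_1 = 204
s_2 = 192
t_2 = 88
s_3 = 332
t_3 = 268
s_4 = 272
t_4 = 260
p_5 = 100
q_5 = 148
s_5 = 244
t_5 = 192
p_6 = 116
q_6 = 52
t_6 = 188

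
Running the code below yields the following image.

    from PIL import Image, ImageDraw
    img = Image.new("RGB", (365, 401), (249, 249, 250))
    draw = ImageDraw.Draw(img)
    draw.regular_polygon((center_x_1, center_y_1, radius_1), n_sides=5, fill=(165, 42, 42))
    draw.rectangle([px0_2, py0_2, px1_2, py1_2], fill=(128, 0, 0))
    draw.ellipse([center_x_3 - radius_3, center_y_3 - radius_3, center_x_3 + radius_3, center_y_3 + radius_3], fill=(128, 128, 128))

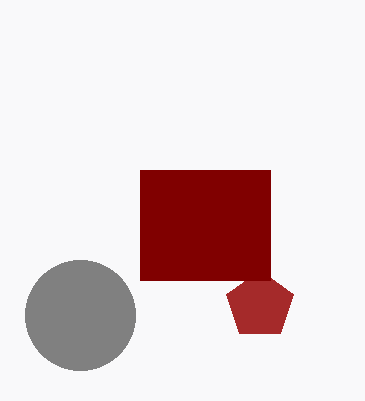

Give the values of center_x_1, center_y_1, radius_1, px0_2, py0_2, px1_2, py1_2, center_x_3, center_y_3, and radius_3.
center_x_1 = 260, center_y_1 = 305, radius_1 = 35, px0_2 = 140, py0_2 = 170, px1_2 = 270, py1_2 = 280, center_x_3 = 80, center_y_3 = 315, radius_3 = 55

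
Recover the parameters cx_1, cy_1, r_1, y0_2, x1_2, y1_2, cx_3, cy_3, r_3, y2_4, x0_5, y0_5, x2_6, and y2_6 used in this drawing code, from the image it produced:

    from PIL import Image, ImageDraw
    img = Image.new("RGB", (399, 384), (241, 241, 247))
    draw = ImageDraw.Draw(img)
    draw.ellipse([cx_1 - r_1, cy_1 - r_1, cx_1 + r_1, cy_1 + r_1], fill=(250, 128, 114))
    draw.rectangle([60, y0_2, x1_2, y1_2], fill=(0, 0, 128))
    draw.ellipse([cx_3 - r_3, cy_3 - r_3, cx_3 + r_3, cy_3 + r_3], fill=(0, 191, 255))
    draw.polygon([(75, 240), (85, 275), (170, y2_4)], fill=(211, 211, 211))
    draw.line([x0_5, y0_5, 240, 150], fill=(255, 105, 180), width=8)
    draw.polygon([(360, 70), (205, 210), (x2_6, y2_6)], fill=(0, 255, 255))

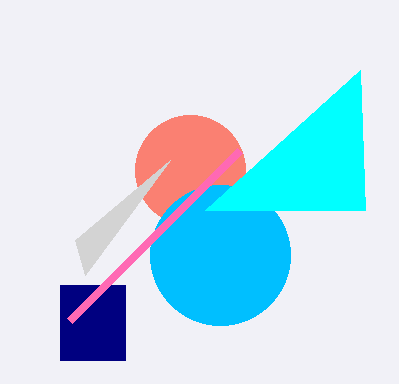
cx_1 = 190, cy_1 = 170, r_1 = 55, y0_2 = 285, x1_2 = 125, y1_2 = 360, cx_3 = 220, cy_3 = 255, r_3 = 70, y2_4 = 160, x0_5 = 70, y0_5 = 320, x2_6 = 365, y2_6 = 210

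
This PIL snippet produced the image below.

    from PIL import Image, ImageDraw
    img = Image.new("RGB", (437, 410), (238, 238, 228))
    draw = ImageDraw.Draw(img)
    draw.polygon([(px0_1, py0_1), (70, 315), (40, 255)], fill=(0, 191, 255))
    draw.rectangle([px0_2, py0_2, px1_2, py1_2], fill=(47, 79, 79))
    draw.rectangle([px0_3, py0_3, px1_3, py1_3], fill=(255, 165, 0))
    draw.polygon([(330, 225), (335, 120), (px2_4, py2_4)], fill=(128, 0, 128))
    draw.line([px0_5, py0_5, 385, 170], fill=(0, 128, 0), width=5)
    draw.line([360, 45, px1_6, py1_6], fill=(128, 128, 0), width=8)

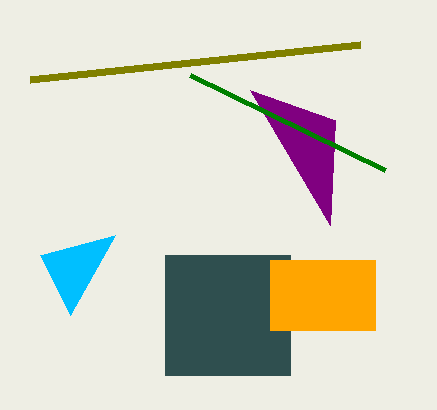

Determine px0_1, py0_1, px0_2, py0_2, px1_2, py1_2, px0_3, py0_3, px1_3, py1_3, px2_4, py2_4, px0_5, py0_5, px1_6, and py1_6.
px0_1 = 115, py0_1 = 235, px0_2 = 165, py0_2 = 255, px1_2 = 290, py1_2 = 375, px0_3 = 270, py0_3 = 260, px1_3 = 375, py1_3 = 330, px2_4 = 250, py2_4 = 90, px0_5 = 190, py0_5 = 75, px1_6 = 30, py1_6 = 80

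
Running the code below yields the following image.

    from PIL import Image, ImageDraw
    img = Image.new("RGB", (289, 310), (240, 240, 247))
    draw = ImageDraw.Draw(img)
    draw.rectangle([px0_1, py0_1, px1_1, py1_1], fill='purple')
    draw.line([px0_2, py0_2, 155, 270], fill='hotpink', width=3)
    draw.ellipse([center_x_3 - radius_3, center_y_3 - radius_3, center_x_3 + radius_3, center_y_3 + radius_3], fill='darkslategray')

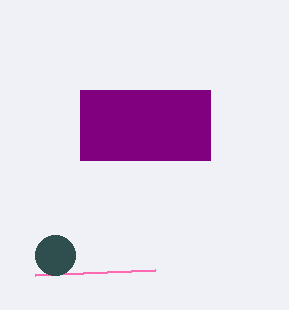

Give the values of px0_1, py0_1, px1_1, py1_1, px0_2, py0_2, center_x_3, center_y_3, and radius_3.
px0_1 = 80, py0_1 = 90, px1_1 = 210, py1_1 = 160, px0_2 = 35, py0_2 = 275, center_x_3 = 55, center_y_3 = 255, radius_3 = 20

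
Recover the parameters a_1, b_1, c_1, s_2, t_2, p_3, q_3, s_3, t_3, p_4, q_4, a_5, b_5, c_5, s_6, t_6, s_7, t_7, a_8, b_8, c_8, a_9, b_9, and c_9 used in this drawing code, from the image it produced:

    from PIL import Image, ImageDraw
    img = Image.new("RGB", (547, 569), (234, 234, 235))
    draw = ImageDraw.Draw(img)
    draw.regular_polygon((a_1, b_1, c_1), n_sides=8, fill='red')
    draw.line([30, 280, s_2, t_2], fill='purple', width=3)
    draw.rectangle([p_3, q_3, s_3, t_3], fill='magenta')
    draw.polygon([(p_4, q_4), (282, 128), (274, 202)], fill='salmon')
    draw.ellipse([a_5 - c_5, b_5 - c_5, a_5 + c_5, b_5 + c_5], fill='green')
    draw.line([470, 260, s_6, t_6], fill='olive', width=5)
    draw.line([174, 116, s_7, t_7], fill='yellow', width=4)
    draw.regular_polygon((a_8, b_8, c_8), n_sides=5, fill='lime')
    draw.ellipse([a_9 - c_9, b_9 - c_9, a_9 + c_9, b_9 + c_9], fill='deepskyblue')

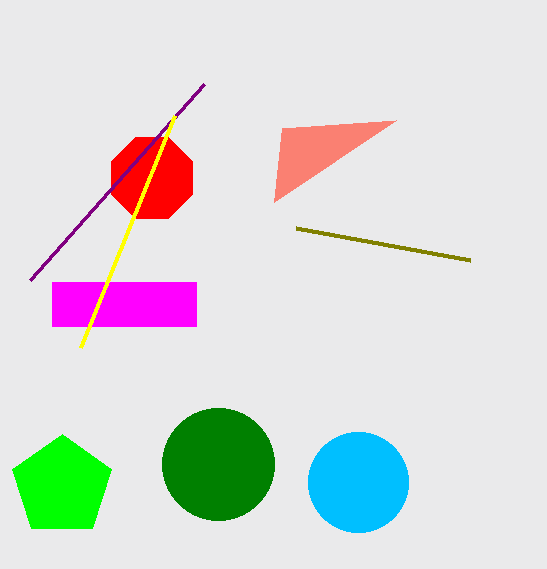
a_1 = 152; b_1 = 178; c_1 = 44; s_2 = 204; t_2 = 84; p_3 = 52; q_3 = 282; s_3 = 196; t_3 = 326; p_4 = 396; q_4 = 120; a_5 = 218; b_5 = 464; c_5 = 56; s_6 = 296; t_6 = 228; s_7 = 80; t_7 = 348; a_8 = 62; b_8 = 486; c_8 = 52; a_9 = 358; b_9 = 482; c_9 = 50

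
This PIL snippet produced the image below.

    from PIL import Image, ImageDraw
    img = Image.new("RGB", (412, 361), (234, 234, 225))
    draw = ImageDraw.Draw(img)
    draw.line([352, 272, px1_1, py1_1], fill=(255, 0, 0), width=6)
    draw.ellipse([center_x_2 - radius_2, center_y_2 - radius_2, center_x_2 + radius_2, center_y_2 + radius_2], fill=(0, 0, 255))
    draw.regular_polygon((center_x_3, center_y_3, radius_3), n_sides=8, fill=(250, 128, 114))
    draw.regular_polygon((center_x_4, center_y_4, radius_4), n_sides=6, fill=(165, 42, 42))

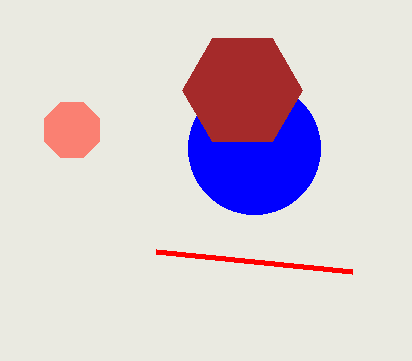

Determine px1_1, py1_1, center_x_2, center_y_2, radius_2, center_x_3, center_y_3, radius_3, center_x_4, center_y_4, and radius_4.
px1_1 = 156, py1_1 = 252, center_x_2 = 254, center_y_2 = 148, radius_2 = 66, center_x_3 = 72, center_y_3 = 130, radius_3 = 30, center_x_4 = 242, center_y_4 = 90, radius_4 = 60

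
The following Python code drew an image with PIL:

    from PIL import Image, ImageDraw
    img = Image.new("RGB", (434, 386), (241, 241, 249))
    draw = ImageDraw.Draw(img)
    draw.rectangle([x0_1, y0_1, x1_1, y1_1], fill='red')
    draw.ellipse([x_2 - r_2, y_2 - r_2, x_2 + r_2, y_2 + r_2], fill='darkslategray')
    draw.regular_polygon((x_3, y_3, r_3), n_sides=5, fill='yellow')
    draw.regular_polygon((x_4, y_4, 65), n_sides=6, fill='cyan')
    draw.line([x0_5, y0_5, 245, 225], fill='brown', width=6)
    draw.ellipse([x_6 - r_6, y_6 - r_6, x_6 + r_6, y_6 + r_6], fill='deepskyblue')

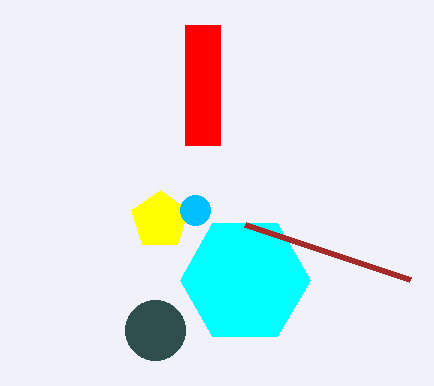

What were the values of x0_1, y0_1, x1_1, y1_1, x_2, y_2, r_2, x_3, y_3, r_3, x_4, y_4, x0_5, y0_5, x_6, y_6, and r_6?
x0_1 = 185; y0_1 = 25; x1_1 = 220; y1_1 = 145; x_2 = 155; y_2 = 330; r_2 = 30; x_3 = 160; y_3 = 220; r_3 = 30; x_4 = 245; y_4 = 280; x0_5 = 410; y0_5 = 280; x_6 = 195; y_6 = 210; r_6 = 15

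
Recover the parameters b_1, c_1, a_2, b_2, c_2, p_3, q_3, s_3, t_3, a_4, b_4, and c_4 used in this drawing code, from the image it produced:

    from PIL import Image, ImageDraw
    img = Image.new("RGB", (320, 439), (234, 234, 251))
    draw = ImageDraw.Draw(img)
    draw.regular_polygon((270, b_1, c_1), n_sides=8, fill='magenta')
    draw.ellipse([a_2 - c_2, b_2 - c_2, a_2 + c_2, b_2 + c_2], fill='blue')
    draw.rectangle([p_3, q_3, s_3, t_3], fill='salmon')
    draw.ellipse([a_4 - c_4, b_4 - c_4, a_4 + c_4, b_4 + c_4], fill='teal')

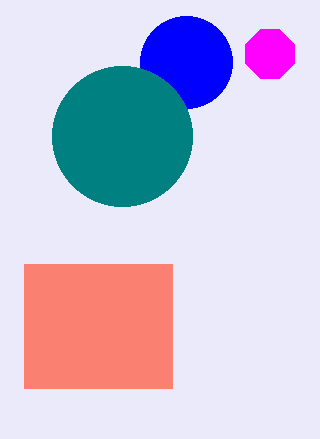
b_1 = 54; c_1 = 26; a_2 = 186; b_2 = 62; c_2 = 46; p_3 = 24; q_3 = 264; s_3 = 172; t_3 = 388; a_4 = 122; b_4 = 136; c_4 = 70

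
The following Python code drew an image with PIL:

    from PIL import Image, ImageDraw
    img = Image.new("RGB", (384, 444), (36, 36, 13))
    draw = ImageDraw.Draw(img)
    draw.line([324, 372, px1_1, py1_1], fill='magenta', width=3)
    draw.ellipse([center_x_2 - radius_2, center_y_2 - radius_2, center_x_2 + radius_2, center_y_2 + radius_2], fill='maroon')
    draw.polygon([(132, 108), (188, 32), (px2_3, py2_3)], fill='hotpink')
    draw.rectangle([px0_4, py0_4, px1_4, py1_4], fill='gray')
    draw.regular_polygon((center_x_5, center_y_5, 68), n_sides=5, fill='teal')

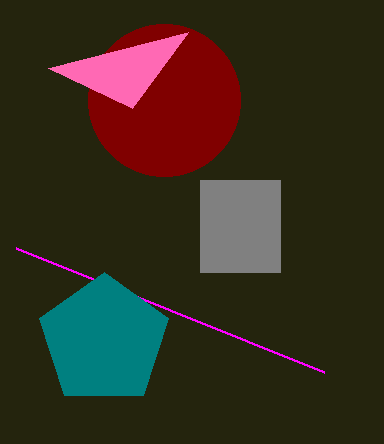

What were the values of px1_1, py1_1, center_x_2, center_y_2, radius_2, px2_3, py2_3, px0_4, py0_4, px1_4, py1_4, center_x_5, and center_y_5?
px1_1 = 16
py1_1 = 248
center_x_2 = 164
center_y_2 = 100
radius_2 = 76
px2_3 = 48
py2_3 = 68
px0_4 = 200
py0_4 = 180
px1_4 = 280
py1_4 = 272
center_x_5 = 104
center_y_5 = 340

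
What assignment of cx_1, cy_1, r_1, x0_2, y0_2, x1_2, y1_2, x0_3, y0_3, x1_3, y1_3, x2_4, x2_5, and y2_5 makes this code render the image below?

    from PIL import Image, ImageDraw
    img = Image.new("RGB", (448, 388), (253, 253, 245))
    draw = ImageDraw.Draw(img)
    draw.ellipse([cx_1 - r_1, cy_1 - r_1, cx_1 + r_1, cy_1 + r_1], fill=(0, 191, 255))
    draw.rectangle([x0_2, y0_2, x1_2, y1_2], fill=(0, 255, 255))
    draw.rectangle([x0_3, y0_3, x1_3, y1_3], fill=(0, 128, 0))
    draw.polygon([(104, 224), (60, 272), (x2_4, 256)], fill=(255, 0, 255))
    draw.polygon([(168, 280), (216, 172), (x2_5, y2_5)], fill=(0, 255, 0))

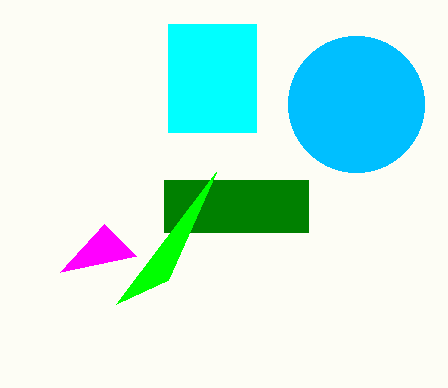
cx_1 = 356
cy_1 = 104
r_1 = 68
x0_2 = 168
y0_2 = 24
x1_2 = 256
y1_2 = 132
x0_3 = 164
y0_3 = 180
x1_3 = 308
y1_3 = 232
x2_4 = 136
x2_5 = 116
y2_5 = 304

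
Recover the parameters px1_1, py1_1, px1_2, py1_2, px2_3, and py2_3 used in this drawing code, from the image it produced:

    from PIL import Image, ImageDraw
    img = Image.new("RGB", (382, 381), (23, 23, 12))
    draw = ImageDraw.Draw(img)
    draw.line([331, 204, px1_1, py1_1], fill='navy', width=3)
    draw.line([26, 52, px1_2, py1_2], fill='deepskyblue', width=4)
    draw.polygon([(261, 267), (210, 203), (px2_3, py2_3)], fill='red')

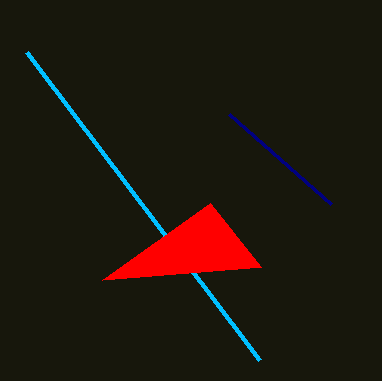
px1_1 = 229; py1_1 = 114; px1_2 = 259; py1_2 = 360; px2_3 = 102; py2_3 = 280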